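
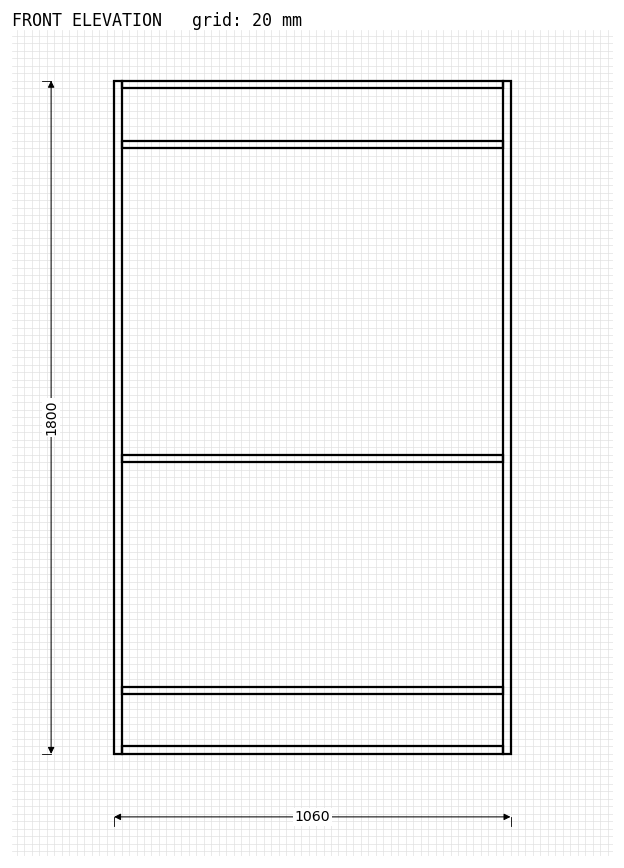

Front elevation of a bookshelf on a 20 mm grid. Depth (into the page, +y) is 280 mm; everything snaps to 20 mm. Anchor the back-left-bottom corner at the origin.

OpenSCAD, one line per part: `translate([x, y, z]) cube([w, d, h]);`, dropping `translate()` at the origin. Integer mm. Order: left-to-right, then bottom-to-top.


cube([20, 280, 1800]);
translate([20, 0, 0]) cube([1020, 280, 20]);
translate([20, 0, 160]) cube([1020, 280, 20]);
translate([20, 0, 780]) cube([1020, 280, 20]);
translate([20, 0, 1620]) cube([1020, 280, 20]);
translate([20, 0, 1780]) cube([1020, 280, 20]);
translate([1040, 0, 0]) cube([20, 280, 1800]);


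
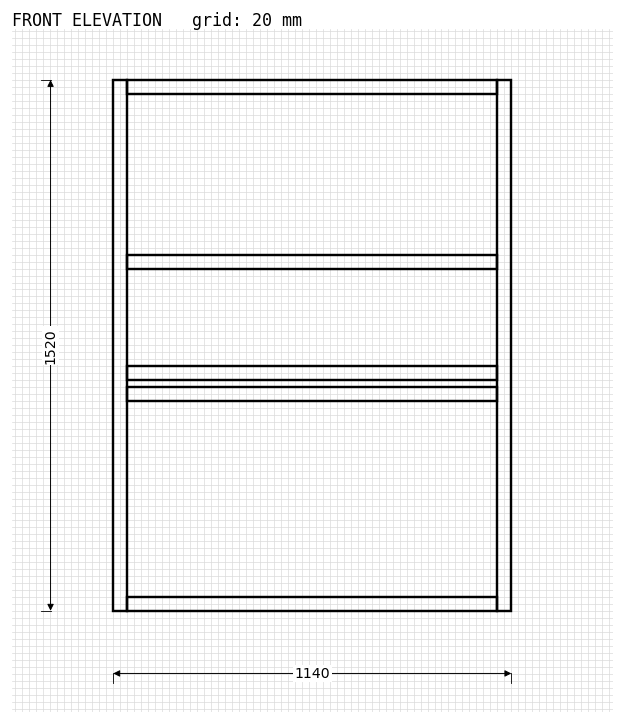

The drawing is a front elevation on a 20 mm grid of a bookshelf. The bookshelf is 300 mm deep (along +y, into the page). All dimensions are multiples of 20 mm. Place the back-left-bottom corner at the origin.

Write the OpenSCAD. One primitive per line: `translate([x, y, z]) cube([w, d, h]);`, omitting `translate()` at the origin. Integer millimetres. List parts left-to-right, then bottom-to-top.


cube([40, 300, 1520]);
translate([40, 0, 0]) cube([1060, 300, 40]);
translate([40, 0, 600]) cube([1060, 300, 40]);
translate([40, 0, 660]) cube([1060, 300, 40]);
translate([40, 0, 980]) cube([1060, 300, 40]);
translate([40, 0, 1480]) cube([1060, 300, 40]);
translate([1100, 0, 0]) cube([40, 300, 1520]);


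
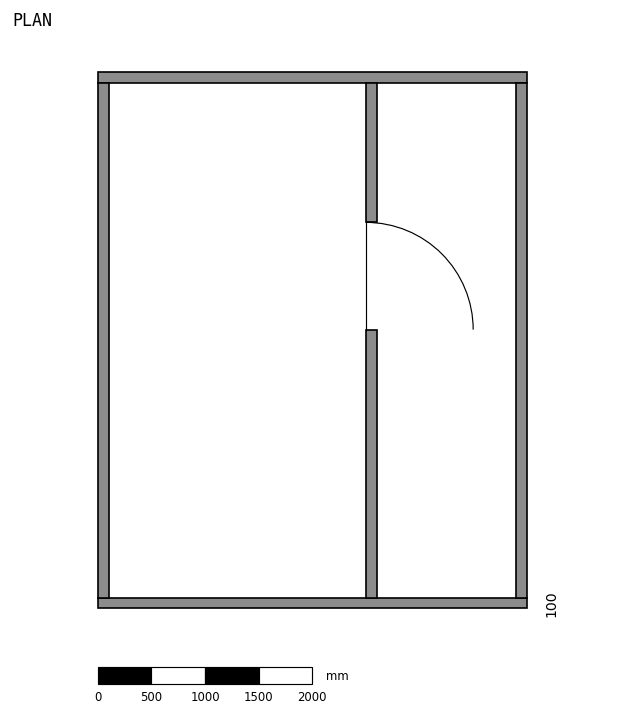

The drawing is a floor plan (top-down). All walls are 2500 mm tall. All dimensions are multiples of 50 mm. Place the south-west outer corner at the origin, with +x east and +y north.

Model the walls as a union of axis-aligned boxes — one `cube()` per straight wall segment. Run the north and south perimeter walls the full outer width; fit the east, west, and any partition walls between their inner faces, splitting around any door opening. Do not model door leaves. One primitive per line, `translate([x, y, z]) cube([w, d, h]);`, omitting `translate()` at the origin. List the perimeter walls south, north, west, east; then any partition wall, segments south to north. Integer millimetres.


cube([4000, 100, 2500]);
translate([0, 4900, 0]) cube([4000, 100, 2500]);
translate([0, 100, 0]) cube([100, 4800, 2500]);
translate([3900, 100, 0]) cube([100, 4800, 2500]);
translate([2500, 100, 0]) cube([100, 2500, 2500]);
translate([2500, 3600, 0]) cube([100, 1300, 2500]);


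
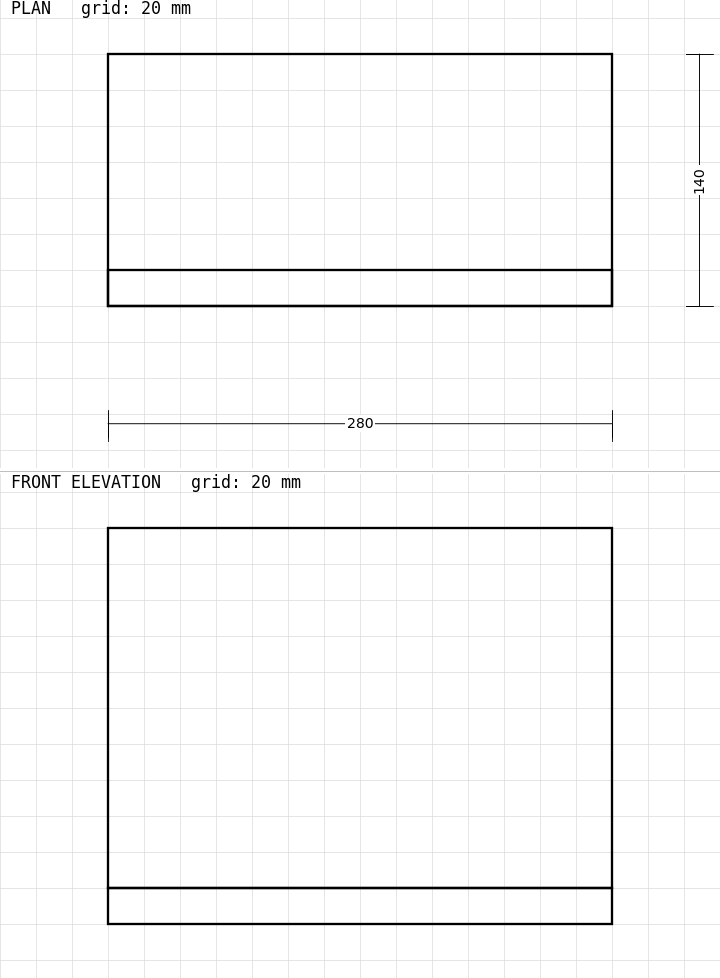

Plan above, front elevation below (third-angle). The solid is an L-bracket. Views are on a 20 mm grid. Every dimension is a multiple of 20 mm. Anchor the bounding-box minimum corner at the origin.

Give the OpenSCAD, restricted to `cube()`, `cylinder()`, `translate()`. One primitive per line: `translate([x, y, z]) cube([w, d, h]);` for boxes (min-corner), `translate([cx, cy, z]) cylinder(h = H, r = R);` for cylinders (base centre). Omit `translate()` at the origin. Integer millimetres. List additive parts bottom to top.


cube([280, 140, 20]);
translate([0, 0, 20]) cube([280, 20, 200]);


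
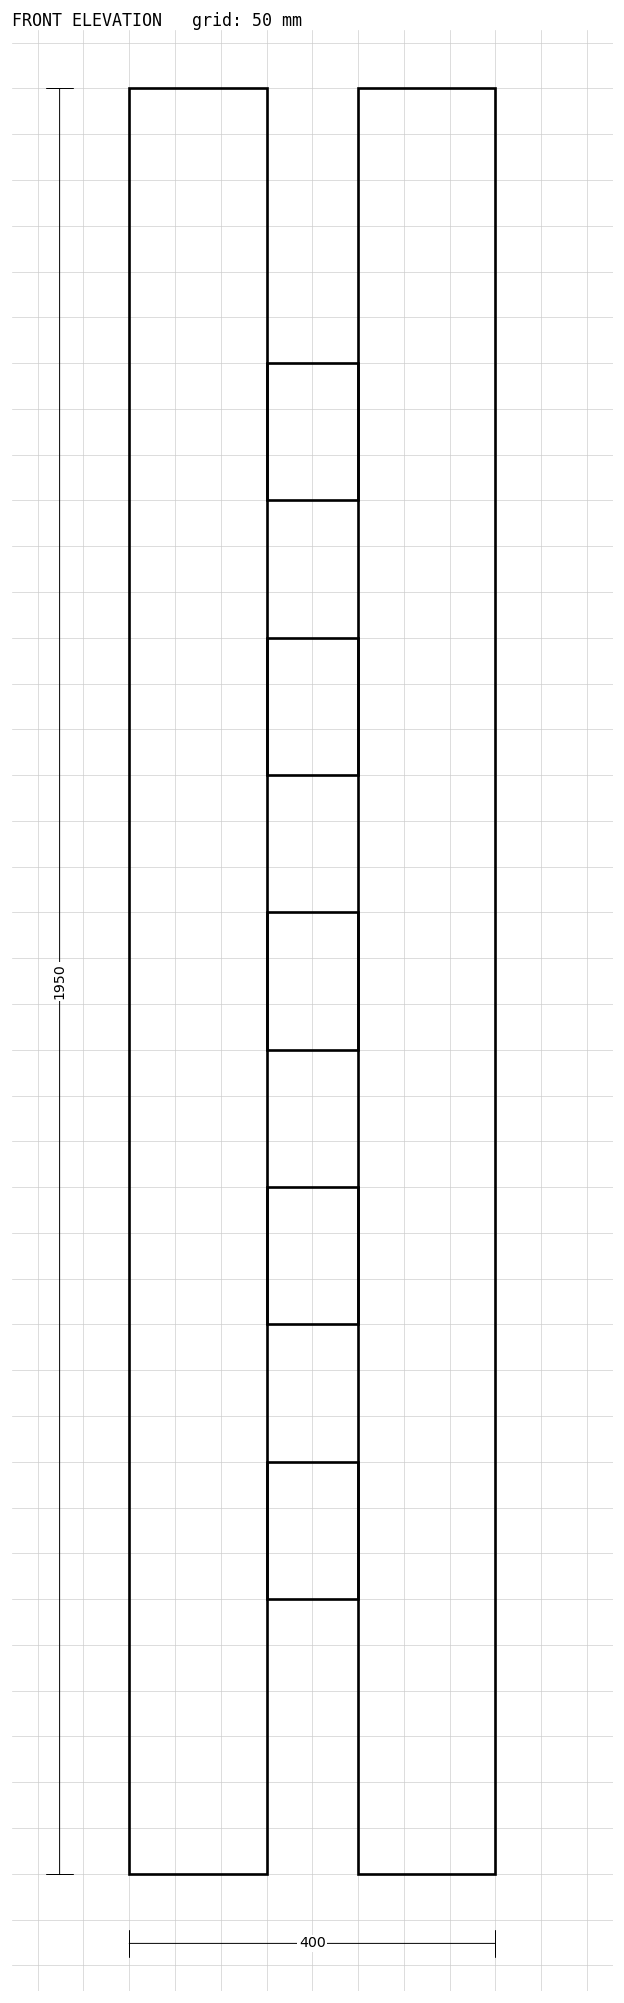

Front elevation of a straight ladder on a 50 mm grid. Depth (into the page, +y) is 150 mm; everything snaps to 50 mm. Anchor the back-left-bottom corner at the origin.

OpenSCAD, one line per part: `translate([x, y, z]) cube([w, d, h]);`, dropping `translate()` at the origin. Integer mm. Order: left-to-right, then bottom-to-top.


cube([150, 150, 1950]);
translate([150, 0, 300]) cube([100, 150, 150]);
translate([150, 0, 600]) cube([100, 150, 150]);
translate([150, 0, 900]) cube([100, 150, 150]);
translate([150, 0, 1200]) cube([100, 150, 150]);
translate([150, 0, 1500]) cube([100, 150, 150]);
translate([250, 0, 0]) cube([150, 150, 1950]);


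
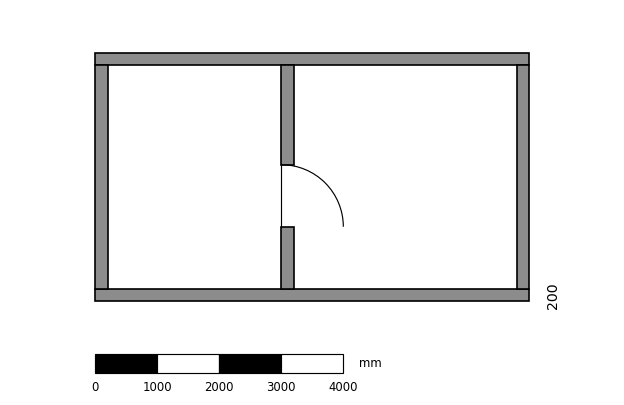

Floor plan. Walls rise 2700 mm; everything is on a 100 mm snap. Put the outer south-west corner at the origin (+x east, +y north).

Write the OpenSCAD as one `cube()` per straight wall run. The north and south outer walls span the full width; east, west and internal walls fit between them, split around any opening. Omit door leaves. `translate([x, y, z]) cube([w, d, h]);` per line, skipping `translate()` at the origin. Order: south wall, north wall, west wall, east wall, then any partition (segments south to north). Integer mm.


cube([7000, 200, 2700]);
translate([0, 3800, 0]) cube([7000, 200, 2700]);
translate([0, 200, 0]) cube([200, 3600, 2700]);
translate([6800, 200, 0]) cube([200, 3600, 2700]);
translate([3000, 200, 0]) cube([200, 1000, 2700]);
translate([3000, 2200, 0]) cube([200, 1600, 2700]);


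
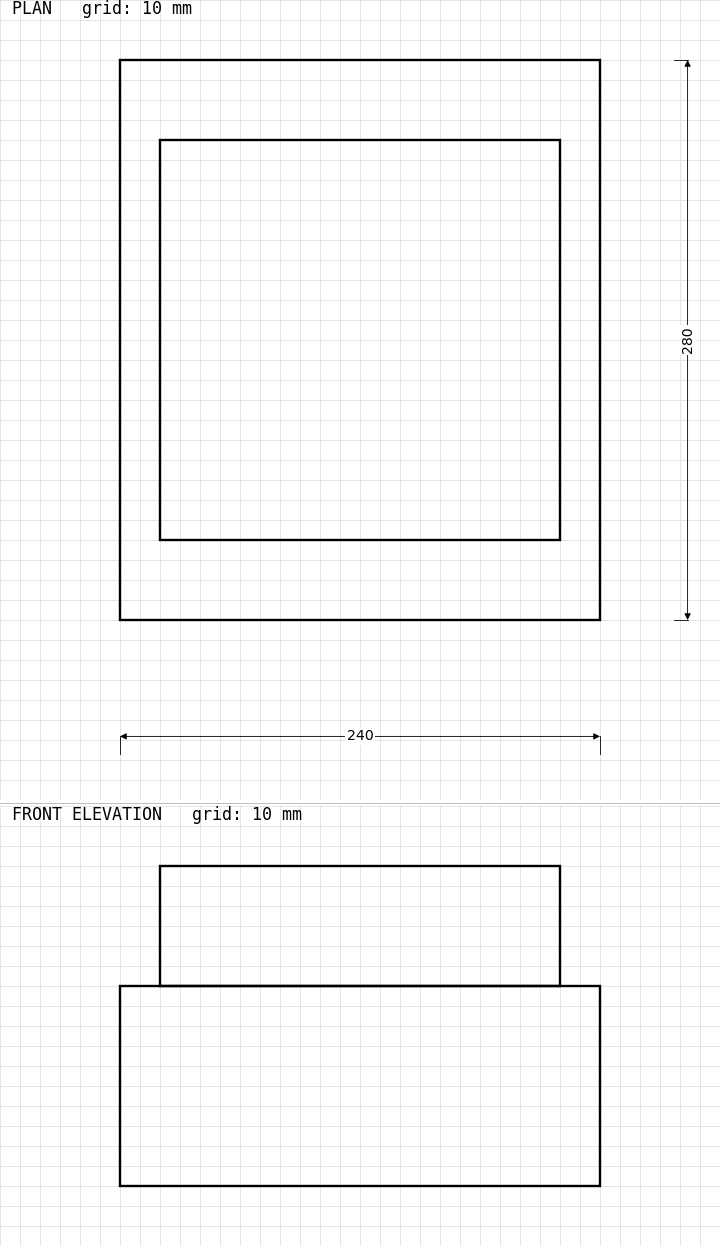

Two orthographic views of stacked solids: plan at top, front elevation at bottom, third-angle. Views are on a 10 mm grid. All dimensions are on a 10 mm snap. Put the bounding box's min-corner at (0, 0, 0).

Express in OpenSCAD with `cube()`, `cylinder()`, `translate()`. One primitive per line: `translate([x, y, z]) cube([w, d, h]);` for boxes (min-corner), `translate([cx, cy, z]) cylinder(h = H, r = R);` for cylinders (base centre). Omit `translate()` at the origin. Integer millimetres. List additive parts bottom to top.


cube([240, 280, 100]);
translate([20, 40, 100]) cube([200, 200, 60]);


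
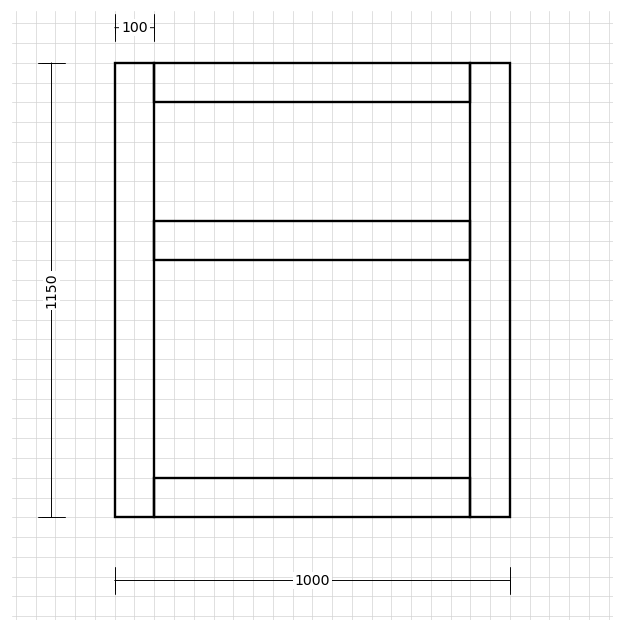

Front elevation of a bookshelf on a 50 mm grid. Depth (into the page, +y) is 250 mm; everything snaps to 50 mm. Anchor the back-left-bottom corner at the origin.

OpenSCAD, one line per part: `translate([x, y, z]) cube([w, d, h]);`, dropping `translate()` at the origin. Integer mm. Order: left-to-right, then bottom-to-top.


cube([100, 250, 1150]);
translate([100, 0, 0]) cube([800, 250, 100]);
translate([100, 0, 650]) cube([800, 250, 100]);
translate([100, 0, 1050]) cube([800, 250, 100]);
translate([900, 0, 0]) cube([100, 250, 1150]);


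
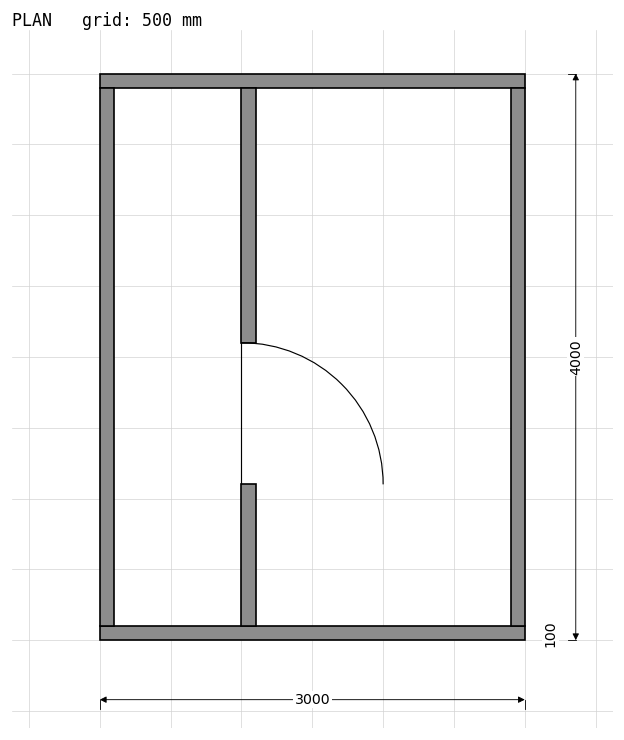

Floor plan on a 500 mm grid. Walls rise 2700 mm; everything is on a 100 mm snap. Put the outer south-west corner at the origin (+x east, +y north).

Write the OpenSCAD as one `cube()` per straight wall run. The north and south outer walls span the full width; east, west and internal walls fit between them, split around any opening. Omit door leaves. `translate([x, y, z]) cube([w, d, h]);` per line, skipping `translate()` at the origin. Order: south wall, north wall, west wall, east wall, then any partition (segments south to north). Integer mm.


cube([3000, 100, 2700]);
translate([0, 3900, 0]) cube([3000, 100, 2700]);
translate([0, 100, 0]) cube([100, 3800, 2700]);
translate([2900, 100, 0]) cube([100, 3800, 2700]);
translate([1000, 100, 0]) cube([100, 1000, 2700]);
translate([1000, 2100, 0]) cube([100, 1800, 2700]);


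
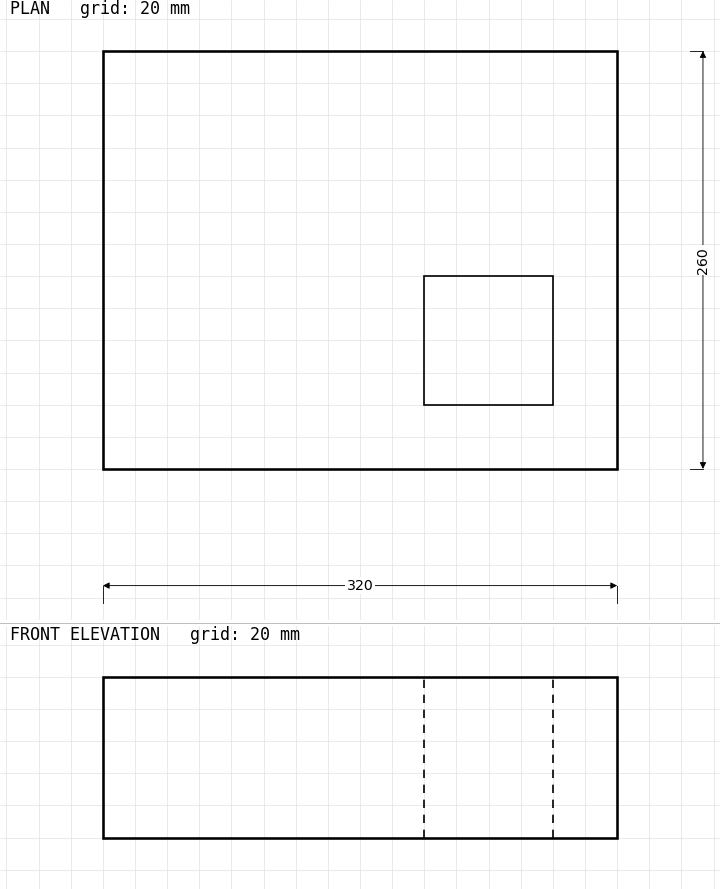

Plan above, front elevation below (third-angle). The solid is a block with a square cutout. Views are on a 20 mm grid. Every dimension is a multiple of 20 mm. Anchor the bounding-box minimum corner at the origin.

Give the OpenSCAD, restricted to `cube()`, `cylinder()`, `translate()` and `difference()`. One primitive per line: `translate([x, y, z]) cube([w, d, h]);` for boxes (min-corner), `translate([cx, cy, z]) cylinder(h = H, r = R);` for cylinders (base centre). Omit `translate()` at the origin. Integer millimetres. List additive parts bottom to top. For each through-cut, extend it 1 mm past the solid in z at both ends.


difference() {
  cube([320, 260, 100]);
  translate([200, 40, -1]) cube([80, 80, 102]);
}


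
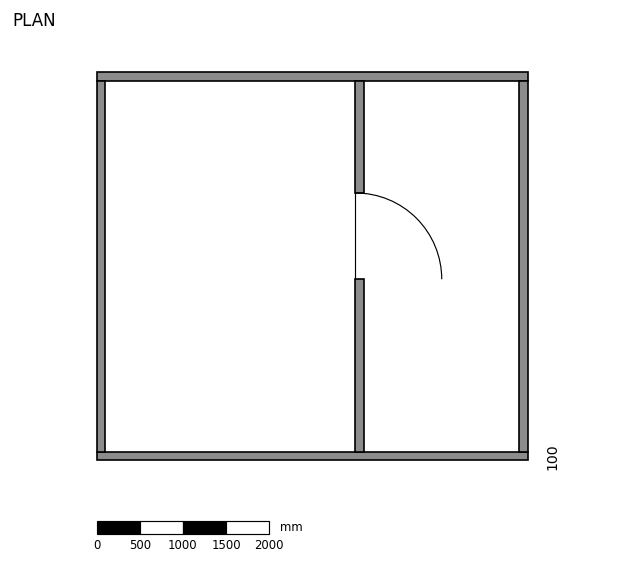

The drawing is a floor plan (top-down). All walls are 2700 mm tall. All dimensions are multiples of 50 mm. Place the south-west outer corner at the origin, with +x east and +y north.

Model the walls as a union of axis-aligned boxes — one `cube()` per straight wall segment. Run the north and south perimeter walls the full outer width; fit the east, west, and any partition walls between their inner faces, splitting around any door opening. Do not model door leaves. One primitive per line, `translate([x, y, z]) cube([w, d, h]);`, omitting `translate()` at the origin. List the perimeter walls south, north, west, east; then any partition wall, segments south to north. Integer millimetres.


cube([5000, 100, 2700]);
translate([0, 4400, 0]) cube([5000, 100, 2700]);
translate([0, 100, 0]) cube([100, 4300, 2700]);
translate([4900, 100, 0]) cube([100, 4300, 2700]);
translate([3000, 100, 0]) cube([100, 2000, 2700]);
translate([3000, 3100, 0]) cube([100, 1300, 2700]);


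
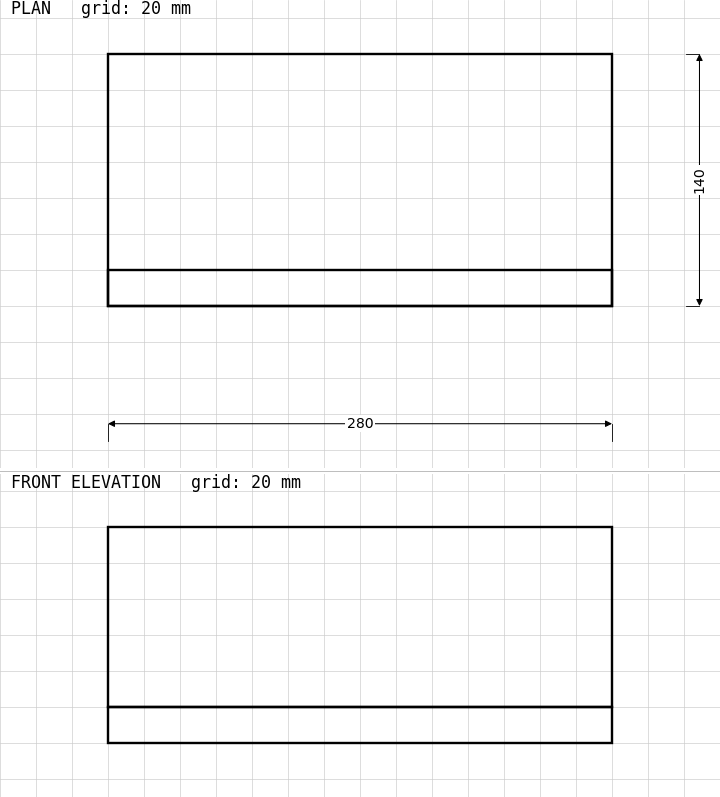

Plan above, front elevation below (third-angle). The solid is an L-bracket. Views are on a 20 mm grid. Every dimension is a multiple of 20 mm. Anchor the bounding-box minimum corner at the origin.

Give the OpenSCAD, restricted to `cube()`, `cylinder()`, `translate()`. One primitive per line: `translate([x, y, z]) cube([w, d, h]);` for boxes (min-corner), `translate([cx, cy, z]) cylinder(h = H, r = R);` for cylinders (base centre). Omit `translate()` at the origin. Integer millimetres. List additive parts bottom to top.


cube([280, 140, 20]);
translate([0, 0, 20]) cube([280, 20, 100]);


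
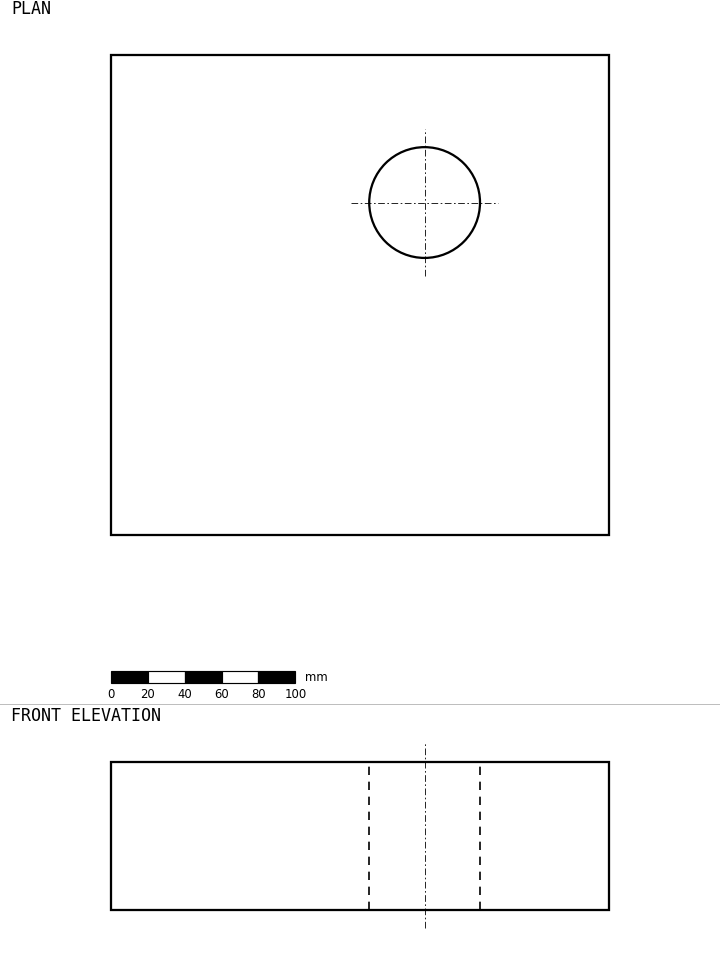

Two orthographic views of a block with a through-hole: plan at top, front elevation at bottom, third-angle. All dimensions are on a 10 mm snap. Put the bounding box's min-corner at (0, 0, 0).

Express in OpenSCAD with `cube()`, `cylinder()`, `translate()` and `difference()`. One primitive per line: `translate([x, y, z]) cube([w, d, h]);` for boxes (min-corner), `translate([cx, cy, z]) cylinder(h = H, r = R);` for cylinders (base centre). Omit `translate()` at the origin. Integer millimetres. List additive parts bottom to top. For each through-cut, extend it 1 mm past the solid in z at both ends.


difference() {
  cube([270, 260, 80]);
  translate([170, 180, -1]) cylinder(h = 82, r = 30);
}


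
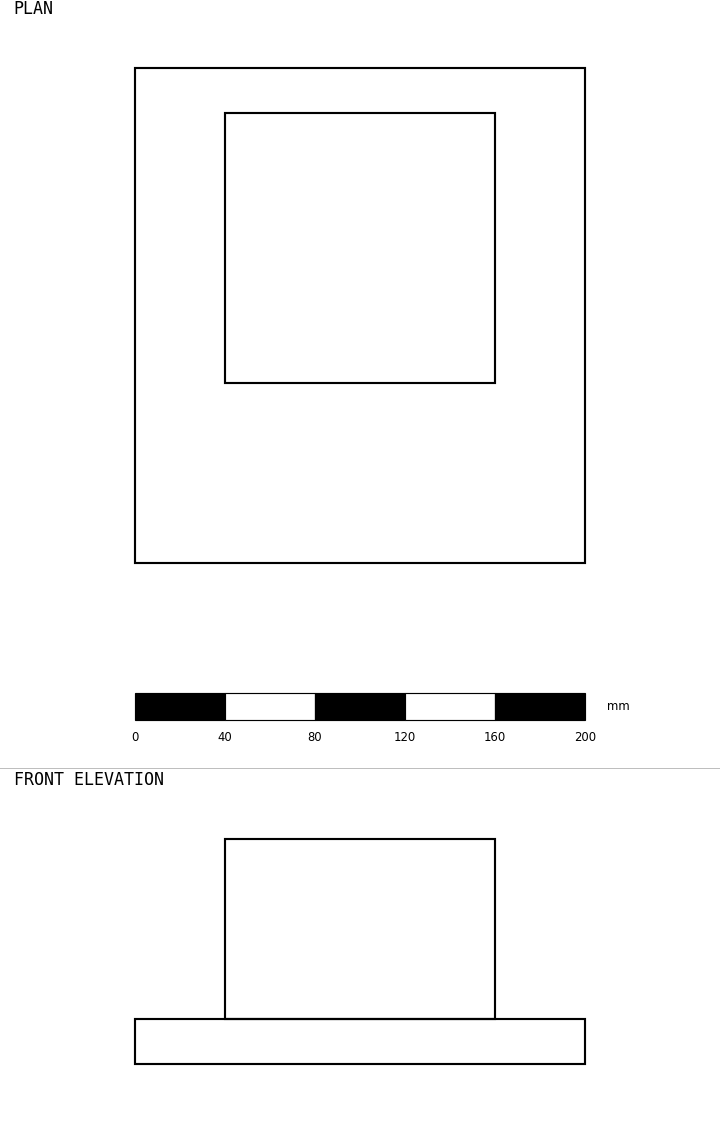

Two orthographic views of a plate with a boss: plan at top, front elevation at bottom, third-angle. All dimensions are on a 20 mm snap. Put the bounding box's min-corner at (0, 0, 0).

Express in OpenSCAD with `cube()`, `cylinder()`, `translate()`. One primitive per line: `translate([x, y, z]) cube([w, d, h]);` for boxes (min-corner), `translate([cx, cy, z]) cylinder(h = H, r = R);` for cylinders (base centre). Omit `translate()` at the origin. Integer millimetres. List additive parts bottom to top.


cube([200, 220, 20]);
translate([40, 80, 20]) cube([120, 120, 80]);


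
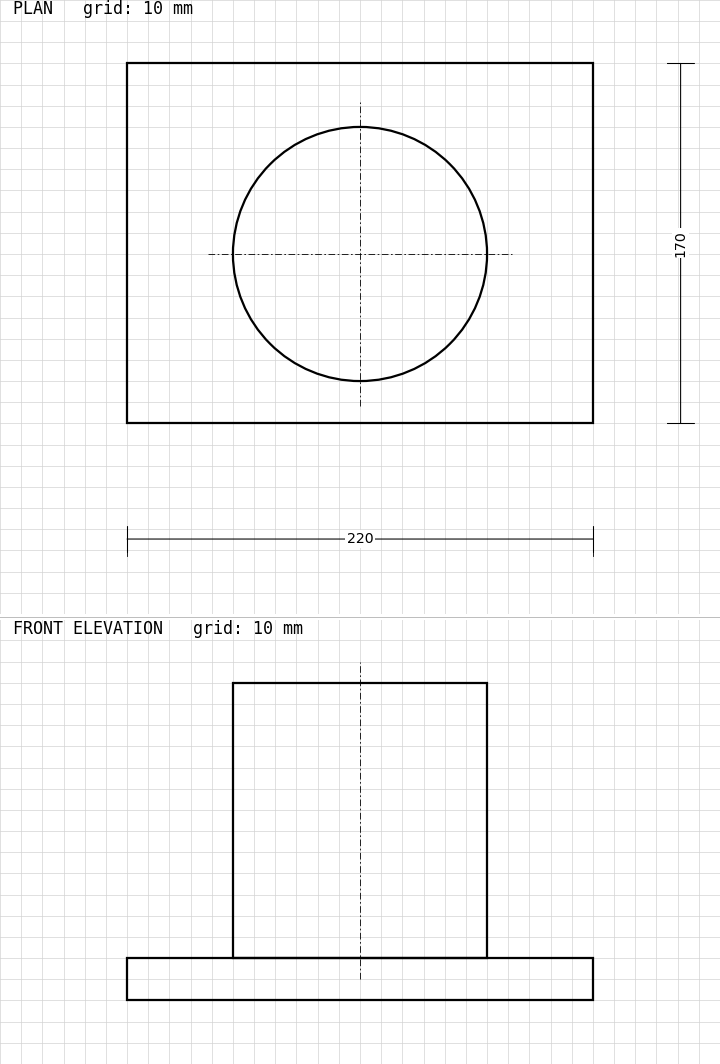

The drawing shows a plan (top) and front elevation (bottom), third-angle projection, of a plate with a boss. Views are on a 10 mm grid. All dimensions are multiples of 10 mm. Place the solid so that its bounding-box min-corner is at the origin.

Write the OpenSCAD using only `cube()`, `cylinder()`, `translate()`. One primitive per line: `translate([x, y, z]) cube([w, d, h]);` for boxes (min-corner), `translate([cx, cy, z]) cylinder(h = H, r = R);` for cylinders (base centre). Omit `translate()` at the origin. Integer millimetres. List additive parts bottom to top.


cube([220, 170, 20]);
translate([110, 80, 20]) cylinder(h = 130, r = 60);


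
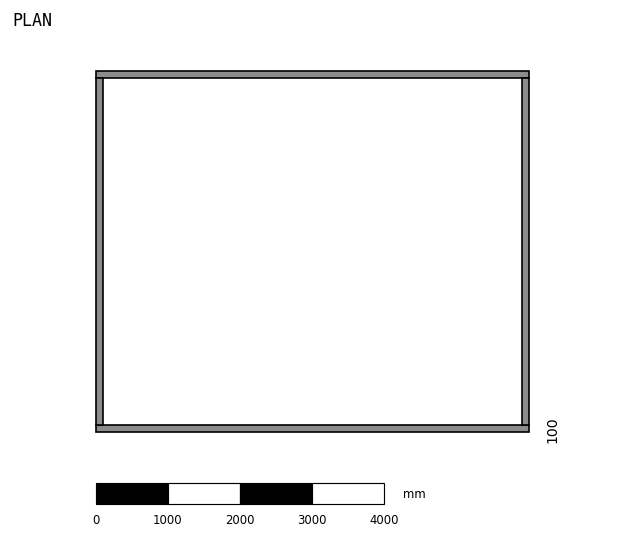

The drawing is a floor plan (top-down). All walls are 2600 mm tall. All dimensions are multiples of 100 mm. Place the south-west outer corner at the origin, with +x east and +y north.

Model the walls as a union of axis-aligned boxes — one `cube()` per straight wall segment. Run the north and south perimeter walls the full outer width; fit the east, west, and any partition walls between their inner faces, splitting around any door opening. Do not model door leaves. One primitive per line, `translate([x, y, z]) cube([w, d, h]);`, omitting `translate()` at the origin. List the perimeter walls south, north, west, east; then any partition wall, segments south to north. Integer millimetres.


cube([6000, 100, 2600]);
translate([0, 4900, 0]) cube([6000, 100, 2600]);
translate([0, 100, 0]) cube([100, 4800, 2600]);
translate([5900, 100, 0]) cube([100, 4800, 2600]);


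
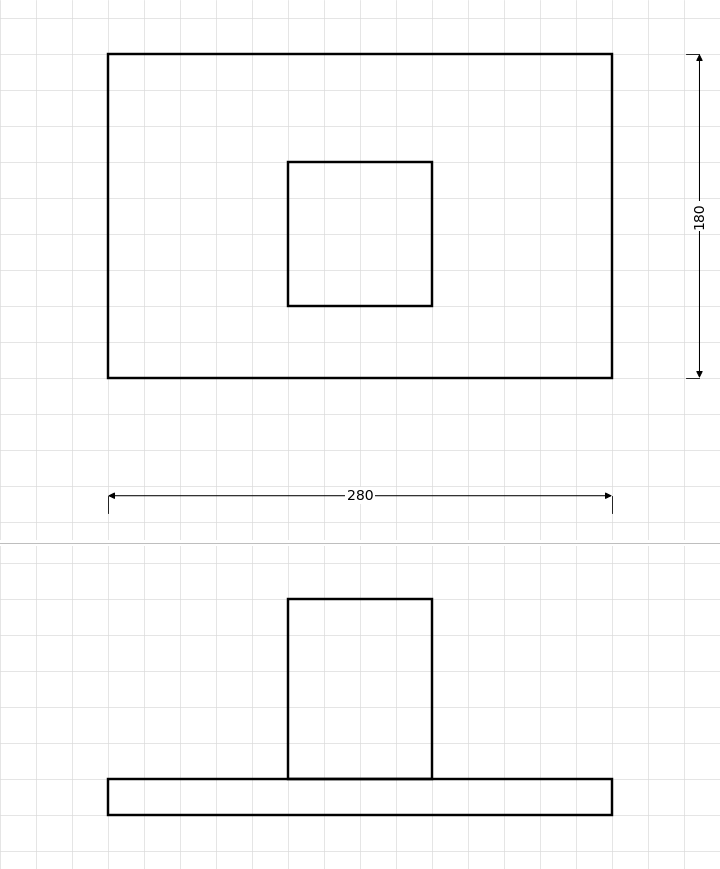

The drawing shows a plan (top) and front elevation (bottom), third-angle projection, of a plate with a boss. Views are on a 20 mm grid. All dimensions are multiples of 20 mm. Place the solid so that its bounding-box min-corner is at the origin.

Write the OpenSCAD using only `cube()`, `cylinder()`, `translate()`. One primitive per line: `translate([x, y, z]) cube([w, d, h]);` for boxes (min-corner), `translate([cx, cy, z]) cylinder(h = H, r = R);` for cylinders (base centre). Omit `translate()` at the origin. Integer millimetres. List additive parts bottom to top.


cube([280, 180, 20]);
translate([100, 40, 20]) cube([80, 80, 100]);


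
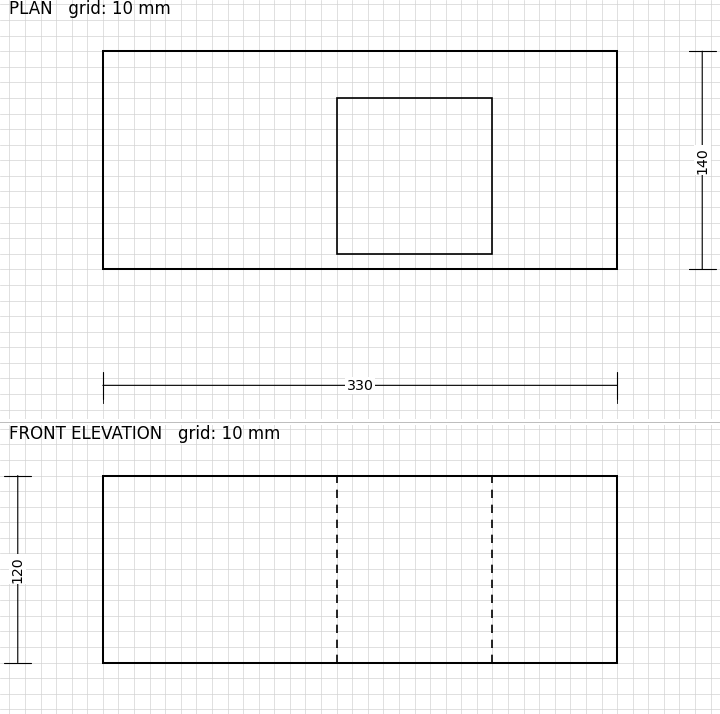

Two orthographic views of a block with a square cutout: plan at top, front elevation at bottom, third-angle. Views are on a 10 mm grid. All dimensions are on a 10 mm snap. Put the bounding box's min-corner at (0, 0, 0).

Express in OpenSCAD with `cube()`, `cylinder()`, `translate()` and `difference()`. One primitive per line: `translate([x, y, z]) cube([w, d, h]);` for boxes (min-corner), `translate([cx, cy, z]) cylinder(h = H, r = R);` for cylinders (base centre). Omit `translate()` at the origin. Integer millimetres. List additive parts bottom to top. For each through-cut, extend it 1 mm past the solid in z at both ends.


difference() {
  cube([330, 140, 120]);
  translate([150, 10, -1]) cube([100, 100, 122]);
}


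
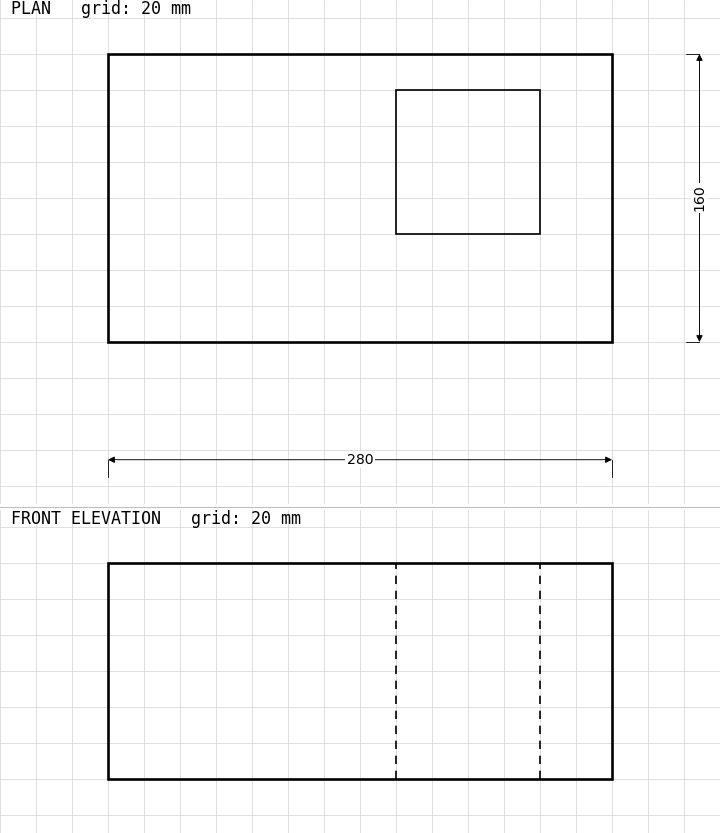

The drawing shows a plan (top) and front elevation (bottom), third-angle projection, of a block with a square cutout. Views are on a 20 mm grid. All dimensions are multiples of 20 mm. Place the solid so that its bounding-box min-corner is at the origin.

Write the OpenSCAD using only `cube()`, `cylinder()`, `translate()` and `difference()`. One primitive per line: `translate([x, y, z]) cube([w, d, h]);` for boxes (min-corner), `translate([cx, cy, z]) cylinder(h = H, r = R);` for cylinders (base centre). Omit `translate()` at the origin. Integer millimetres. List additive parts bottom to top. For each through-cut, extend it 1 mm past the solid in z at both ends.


difference() {
  cube([280, 160, 120]);
  translate([160, 60, -1]) cube([80, 80, 122]);
}


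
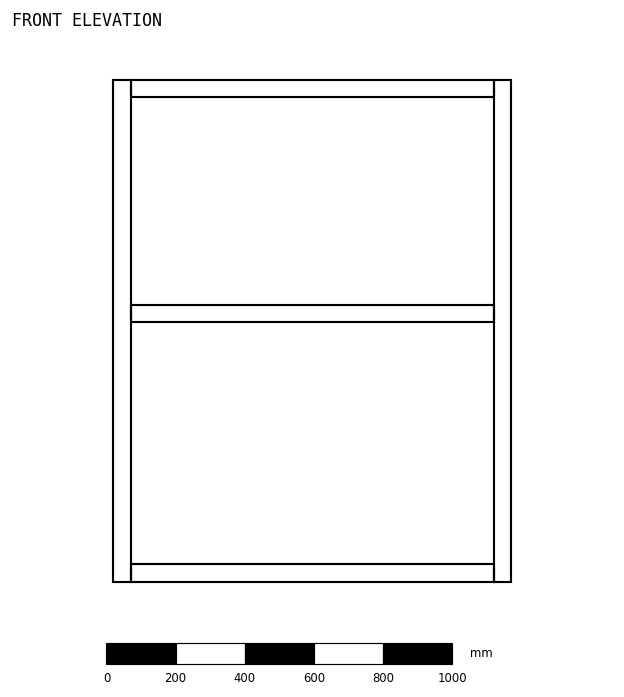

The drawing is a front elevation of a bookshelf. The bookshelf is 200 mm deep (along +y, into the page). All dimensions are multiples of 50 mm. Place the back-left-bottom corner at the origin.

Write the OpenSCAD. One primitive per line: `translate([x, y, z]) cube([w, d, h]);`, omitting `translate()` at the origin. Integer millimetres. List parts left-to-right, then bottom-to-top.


cube([50, 200, 1450]);
translate([50, 0, 0]) cube([1050, 200, 50]);
translate([50, 0, 750]) cube([1050, 200, 50]);
translate([50, 0, 1400]) cube([1050, 200, 50]);
translate([1100, 0, 0]) cube([50, 200, 1450]);


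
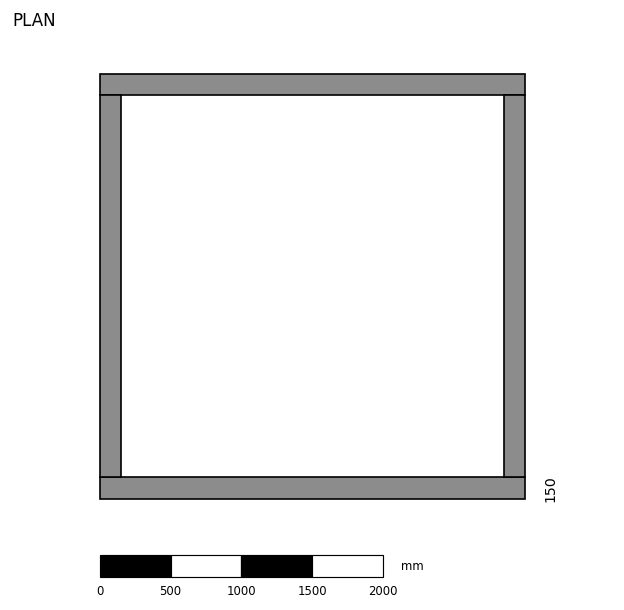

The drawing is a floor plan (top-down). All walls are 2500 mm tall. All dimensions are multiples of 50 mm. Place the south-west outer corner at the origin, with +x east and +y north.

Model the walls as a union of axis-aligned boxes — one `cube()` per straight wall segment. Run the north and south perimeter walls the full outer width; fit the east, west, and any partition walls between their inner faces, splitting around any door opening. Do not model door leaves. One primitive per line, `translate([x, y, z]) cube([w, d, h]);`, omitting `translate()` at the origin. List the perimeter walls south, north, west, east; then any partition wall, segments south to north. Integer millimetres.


cube([3000, 150, 2500]);
translate([0, 2850, 0]) cube([3000, 150, 2500]);
translate([0, 150, 0]) cube([150, 2700, 2500]);
translate([2850, 150, 0]) cube([150, 2700, 2500]);


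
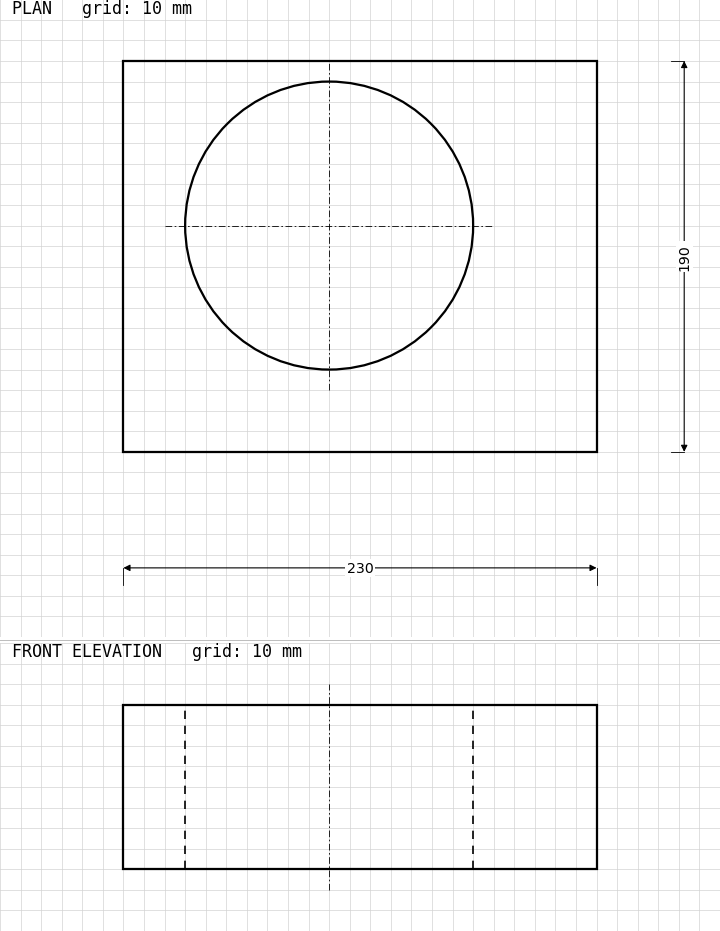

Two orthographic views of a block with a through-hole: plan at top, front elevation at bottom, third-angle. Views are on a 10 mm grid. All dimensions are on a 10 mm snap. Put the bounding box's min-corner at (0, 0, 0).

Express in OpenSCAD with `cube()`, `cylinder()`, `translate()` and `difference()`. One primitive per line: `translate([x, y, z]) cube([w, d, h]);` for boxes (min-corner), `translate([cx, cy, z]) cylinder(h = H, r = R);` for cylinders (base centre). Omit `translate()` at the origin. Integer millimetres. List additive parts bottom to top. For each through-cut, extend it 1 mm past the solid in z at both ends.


difference() {
  cube([230, 190, 80]);
  translate([100, 110, -1]) cylinder(h = 82, r = 70);
}


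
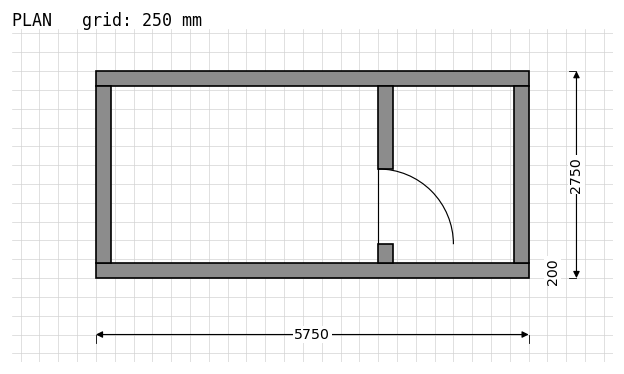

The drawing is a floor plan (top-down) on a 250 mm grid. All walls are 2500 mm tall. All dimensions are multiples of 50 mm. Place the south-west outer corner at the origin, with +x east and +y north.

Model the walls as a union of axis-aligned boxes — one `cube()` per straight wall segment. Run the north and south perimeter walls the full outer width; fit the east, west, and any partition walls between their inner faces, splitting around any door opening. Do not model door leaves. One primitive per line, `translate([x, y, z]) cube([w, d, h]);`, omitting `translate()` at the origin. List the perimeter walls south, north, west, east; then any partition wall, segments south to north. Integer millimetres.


cube([5750, 200, 2500]);
translate([0, 2550, 0]) cube([5750, 200, 2500]);
translate([0, 200, 0]) cube([200, 2350, 2500]);
translate([5550, 200, 0]) cube([200, 2350, 2500]);
translate([3750, 200, 0]) cube([200, 250, 2500]);
translate([3750, 1450, 0]) cube([200, 1100, 2500]);


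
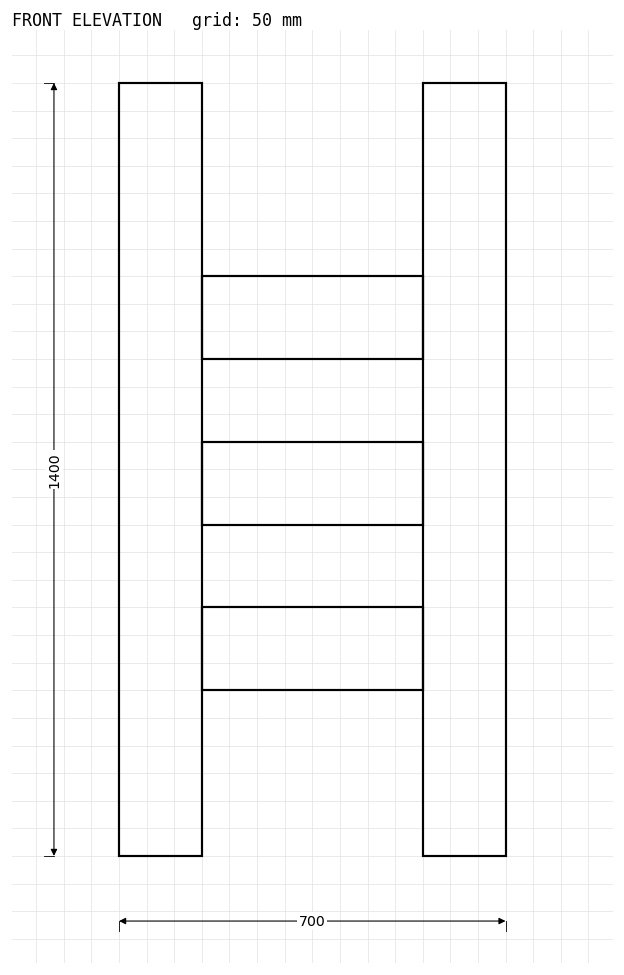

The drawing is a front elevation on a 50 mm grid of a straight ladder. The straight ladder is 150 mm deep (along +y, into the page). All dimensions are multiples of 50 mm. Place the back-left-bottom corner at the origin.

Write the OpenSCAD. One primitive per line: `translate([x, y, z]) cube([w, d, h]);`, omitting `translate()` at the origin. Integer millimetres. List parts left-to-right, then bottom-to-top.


cube([150, 150, 1400]);
translate([150, 0, 300]) cube([400, 150, 150]);
translate([150, 0, 600]) cube([400, 150, 150]);
translate([150, 0, 900]) cube([400, 150, 150]);
translate([550, 0, 0]) cube([150, 150, 1400]);


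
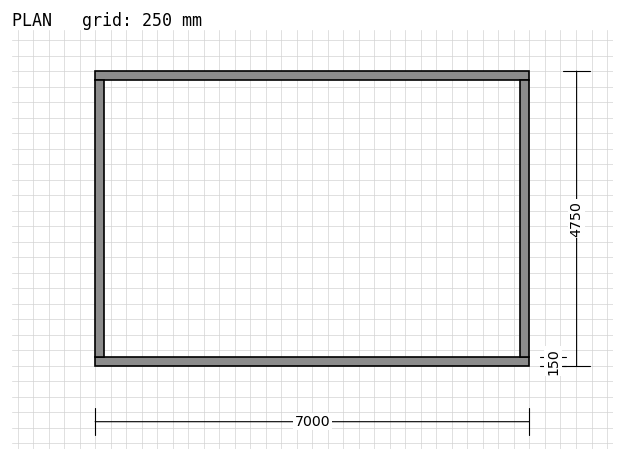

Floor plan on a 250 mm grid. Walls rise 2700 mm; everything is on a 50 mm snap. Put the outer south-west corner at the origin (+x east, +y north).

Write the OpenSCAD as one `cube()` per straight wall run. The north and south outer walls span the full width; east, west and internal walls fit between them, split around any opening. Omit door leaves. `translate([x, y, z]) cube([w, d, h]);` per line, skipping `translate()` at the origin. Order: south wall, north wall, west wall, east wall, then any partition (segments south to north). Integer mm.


cube([7000, 150, 2700]);
translate([0, 4600, 0]) cube([7000, 150, 2700]);
translate([0, 150, 0]) cube([150, 4450, 2700]);
translate([6850, 150, 0]) cube([150, 4450, 2700]);


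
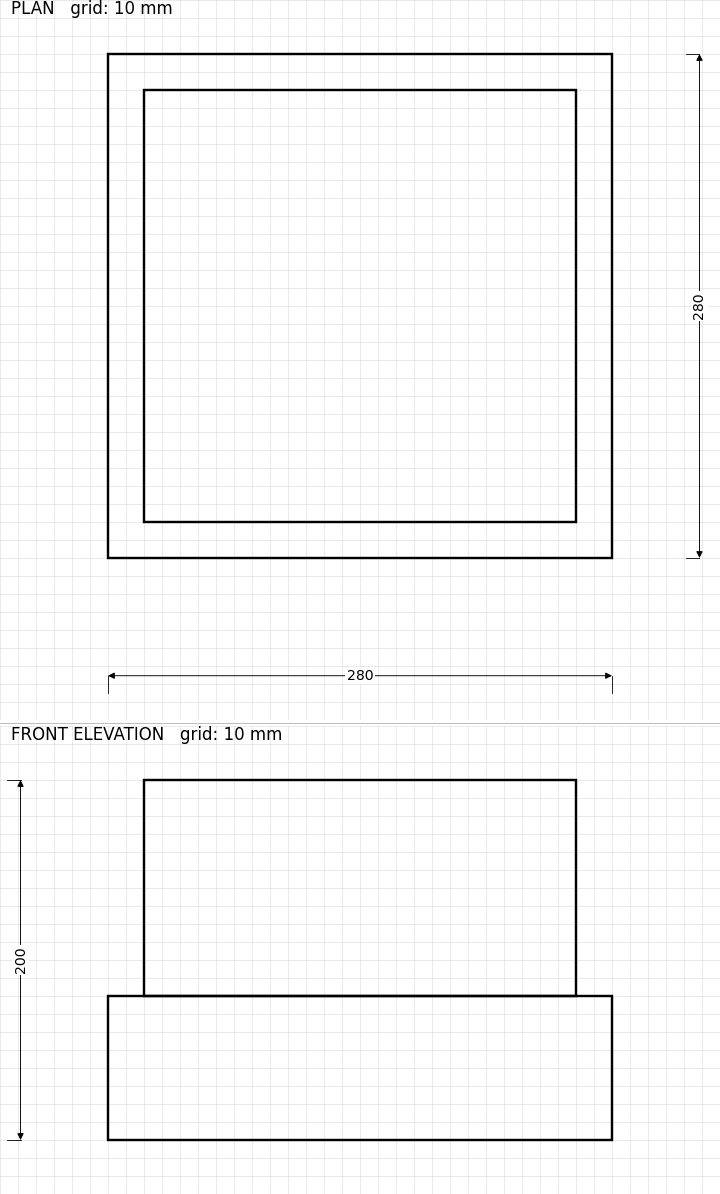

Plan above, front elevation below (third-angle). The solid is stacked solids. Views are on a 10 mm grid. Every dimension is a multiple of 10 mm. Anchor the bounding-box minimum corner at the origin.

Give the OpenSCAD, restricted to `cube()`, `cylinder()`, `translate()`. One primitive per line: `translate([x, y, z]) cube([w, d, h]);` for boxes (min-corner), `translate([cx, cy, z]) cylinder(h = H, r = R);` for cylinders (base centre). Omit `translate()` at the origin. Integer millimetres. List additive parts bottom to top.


cube([280, 280, 80]);
translate([20, 20, 80]) cube([240, 240, 120]);


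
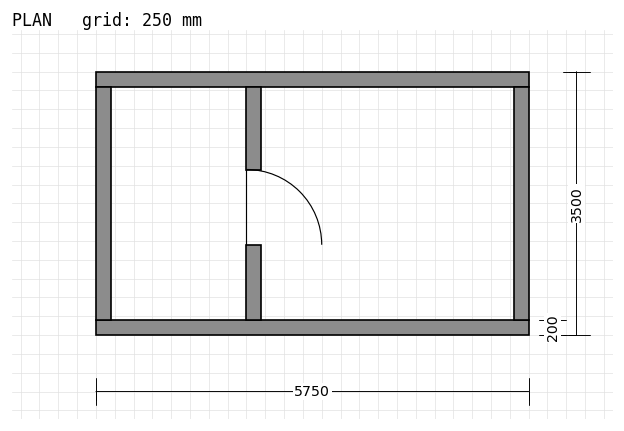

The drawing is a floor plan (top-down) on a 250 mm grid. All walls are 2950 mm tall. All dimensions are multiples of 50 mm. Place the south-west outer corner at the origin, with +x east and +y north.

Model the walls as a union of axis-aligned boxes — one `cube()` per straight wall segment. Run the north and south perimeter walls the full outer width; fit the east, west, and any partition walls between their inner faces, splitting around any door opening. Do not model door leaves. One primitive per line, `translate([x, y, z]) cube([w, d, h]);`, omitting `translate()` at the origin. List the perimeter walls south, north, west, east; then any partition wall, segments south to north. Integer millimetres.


cube([5750, 200, 2950]);
translate([0, 3300, 0]) cube([5750, 200, 2950]);
translate([0, 200, 0]) cube([200, 3100, 2950]);
translate([5550, 200, 0]) cube([200, 3100, 2950]);
translate([2000, 200, 0]) cube([200, 1000, 2950]);
translate([2000, 2200, 0]) cube([200, 1100, 2950]);


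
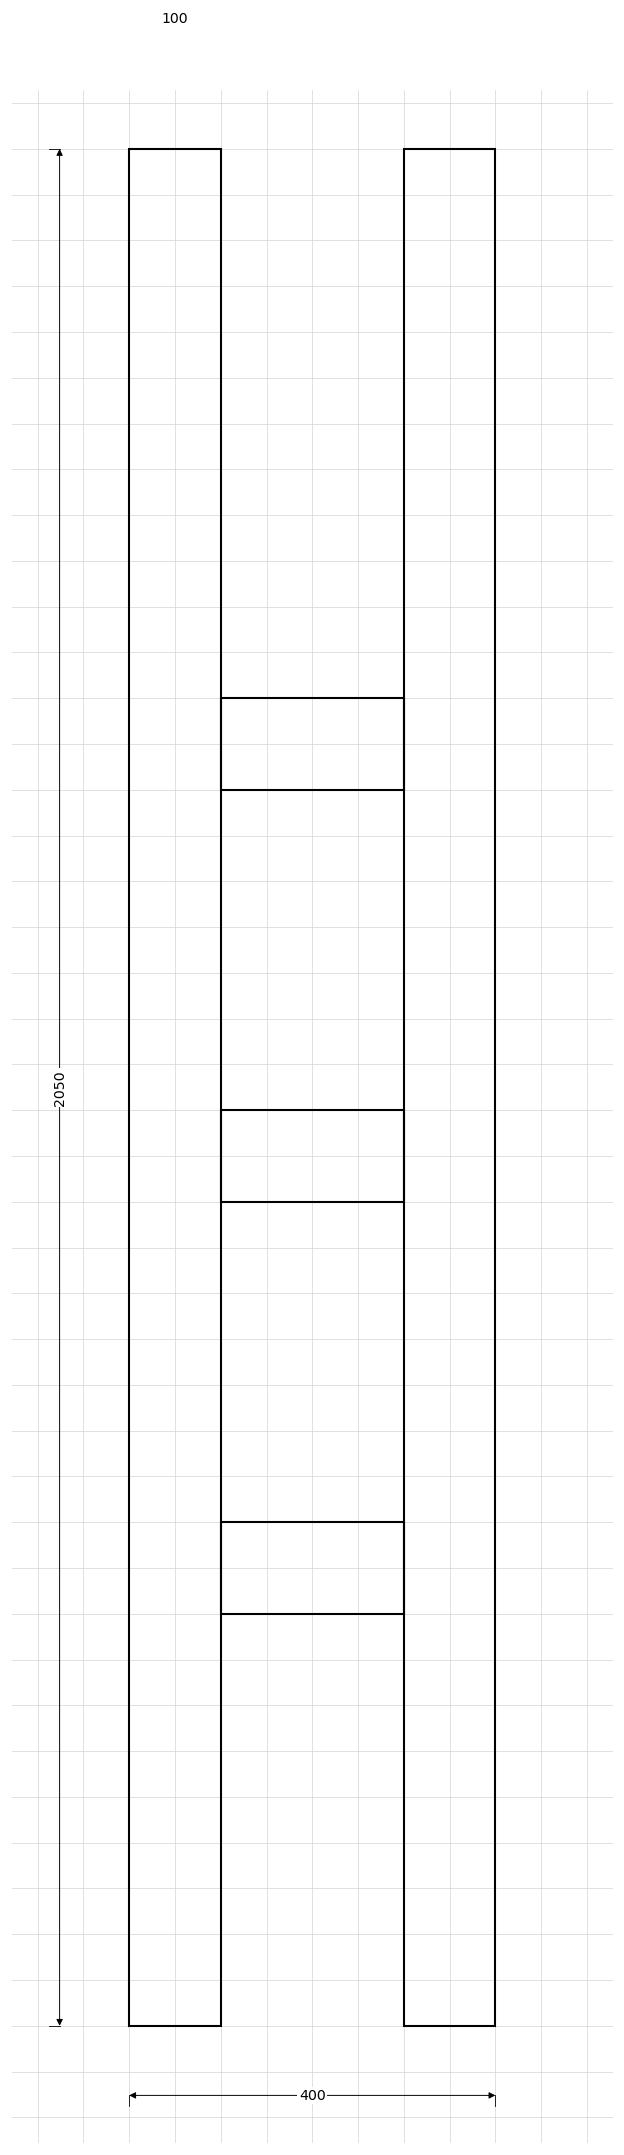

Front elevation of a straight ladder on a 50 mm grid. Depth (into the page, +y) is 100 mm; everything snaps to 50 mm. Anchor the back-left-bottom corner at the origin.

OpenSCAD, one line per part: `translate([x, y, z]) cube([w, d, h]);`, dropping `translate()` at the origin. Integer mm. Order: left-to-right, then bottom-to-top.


cube([100, 100, 2050]);
translate([100, 0, 450]) cube([200, 100, 100]);
translate([100, 0, 900]) cube([200, 100, 100]);
translate([100, 0, 1350]) cube([200, 100, 100]);
translate([300, 0, 0]) cube([100, 100, 2050]);


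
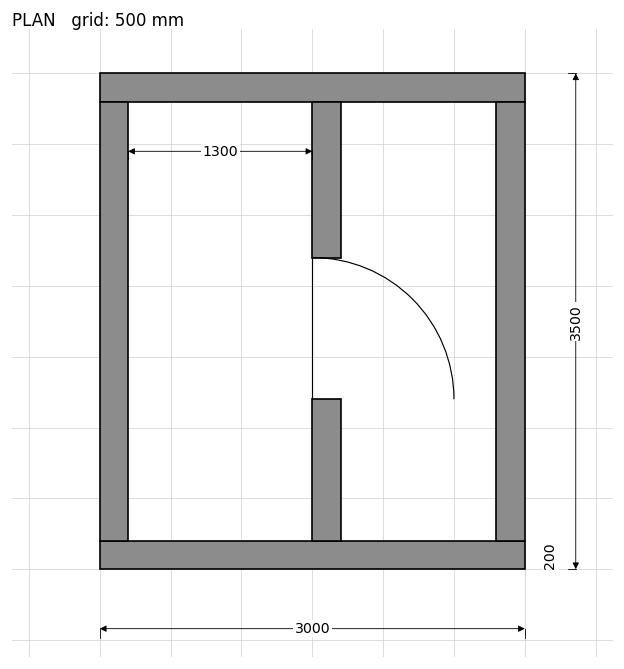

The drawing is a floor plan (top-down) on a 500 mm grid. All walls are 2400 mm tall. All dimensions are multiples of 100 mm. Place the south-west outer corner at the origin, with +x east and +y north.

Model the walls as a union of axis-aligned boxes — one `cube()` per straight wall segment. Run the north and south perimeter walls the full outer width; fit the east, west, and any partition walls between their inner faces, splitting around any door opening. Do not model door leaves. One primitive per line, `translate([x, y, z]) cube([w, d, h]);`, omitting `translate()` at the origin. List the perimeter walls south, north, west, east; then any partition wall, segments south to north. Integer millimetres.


cube([3000, 200, 2400]);
translate([0, 3300, 0]) cube([3000, 200, 2400]);
translate([0, 200, 0]) cube([200, 3100, 2400]);
translate([2800, 200, 0]) cube([200, 3100, 2400]);
translate([1500, 200, 0]) cube([200, 1000, 2400]);
translate([1500, 2200, 0]) cube([200, 1100, 2400]);


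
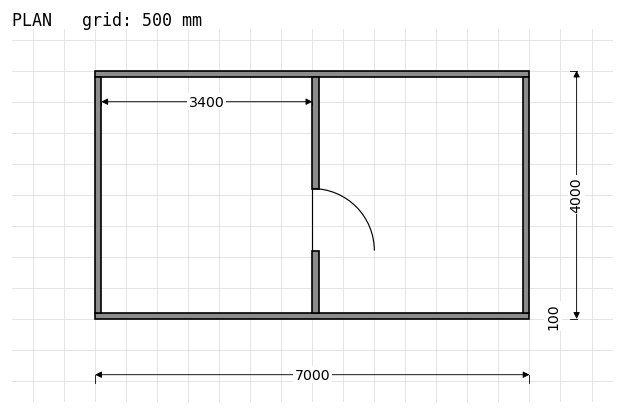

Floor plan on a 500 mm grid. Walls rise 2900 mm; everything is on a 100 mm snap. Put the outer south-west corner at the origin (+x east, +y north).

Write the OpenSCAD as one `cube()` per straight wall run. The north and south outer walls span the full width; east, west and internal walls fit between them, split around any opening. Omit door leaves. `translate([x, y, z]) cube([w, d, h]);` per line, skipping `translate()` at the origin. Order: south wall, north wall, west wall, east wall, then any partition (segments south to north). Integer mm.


cube([7000, 100, 2900]);
translate([0, 3900, 0]) cube([7000, 100, 2900]);
translate([0, 100, 0]) cube([100, 3800, 2900]);
translate([6900, 100, 0]) cube([100, 3800, 2900]);
translate([3500, 100, 0]) cube([100, 1000, 2900]);
translate([3500, 2100, 0]) cube([100, 1800, 2900]);


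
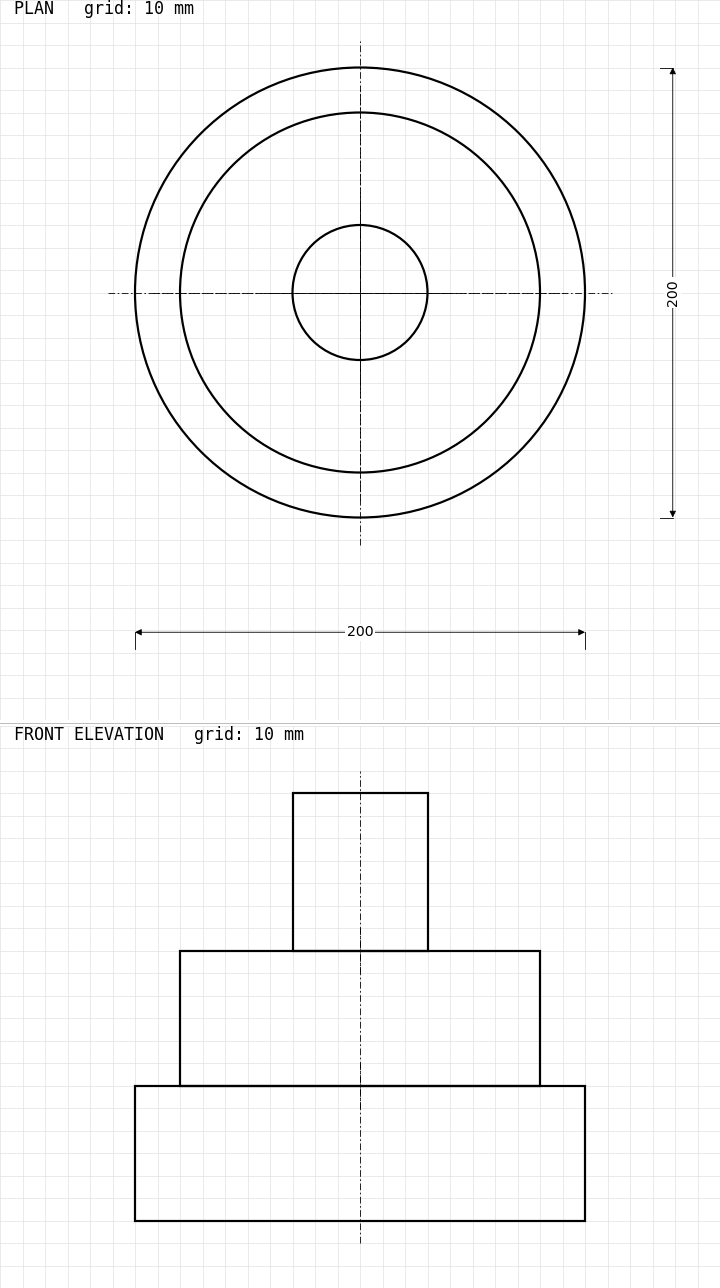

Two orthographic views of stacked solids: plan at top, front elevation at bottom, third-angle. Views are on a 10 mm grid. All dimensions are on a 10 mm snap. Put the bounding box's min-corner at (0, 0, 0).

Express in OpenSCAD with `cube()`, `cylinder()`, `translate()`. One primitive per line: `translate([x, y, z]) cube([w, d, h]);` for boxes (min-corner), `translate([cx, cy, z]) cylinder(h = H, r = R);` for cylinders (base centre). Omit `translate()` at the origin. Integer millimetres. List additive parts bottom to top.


translate([100, 100, 0]) cylinder(h = 60, r = 100);
translate([100, 100, 60]) cylinder(h = 60, r = 80);
translate([100, 100, 120]) cylinder(h = 70, r = 30);


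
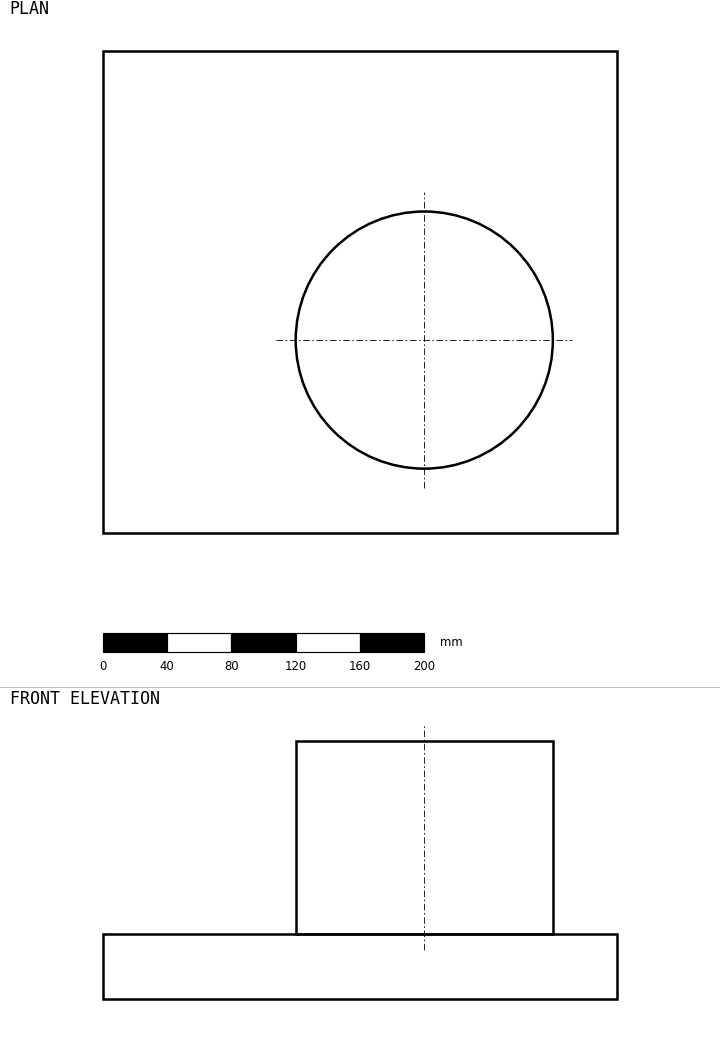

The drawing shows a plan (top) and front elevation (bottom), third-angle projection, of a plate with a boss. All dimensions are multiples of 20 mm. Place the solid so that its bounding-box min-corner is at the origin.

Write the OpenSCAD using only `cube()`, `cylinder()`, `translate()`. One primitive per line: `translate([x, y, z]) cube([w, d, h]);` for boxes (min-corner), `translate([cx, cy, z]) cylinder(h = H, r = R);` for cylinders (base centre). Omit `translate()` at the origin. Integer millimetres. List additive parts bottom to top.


cube([320, 300, 40]);
translate([200, 120, 40]) cylinder(h = 120, r = 80);


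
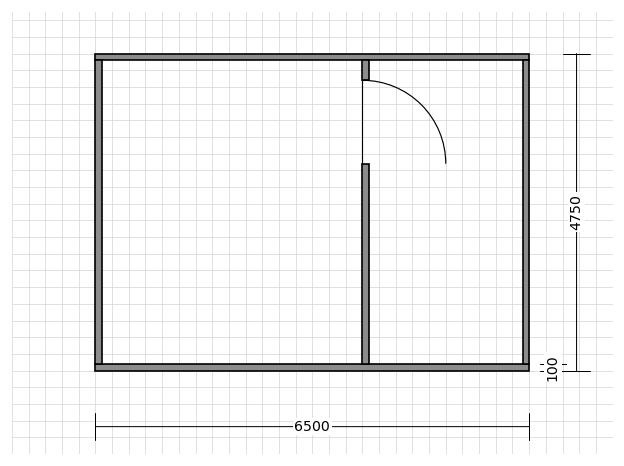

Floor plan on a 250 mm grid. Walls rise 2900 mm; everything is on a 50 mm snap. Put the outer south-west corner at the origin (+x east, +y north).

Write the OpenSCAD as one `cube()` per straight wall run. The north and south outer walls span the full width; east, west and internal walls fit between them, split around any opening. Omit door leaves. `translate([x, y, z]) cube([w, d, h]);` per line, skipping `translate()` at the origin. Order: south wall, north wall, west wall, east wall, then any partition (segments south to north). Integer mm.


cube([6500, 100, 2900]);
translate([0, 4650, 0]) cube([6500, 100, 2900]);
translate([0, 100, 0]) cube([100, 4550, 2900]);
translate([6400, 100, 0]) cube([100, 4550, 2900]);
translate([4000, 100, 0]) cube([100, 3000, 2900]);
translate([4000, 4350, 0]) cube([100, 300, 2900]);


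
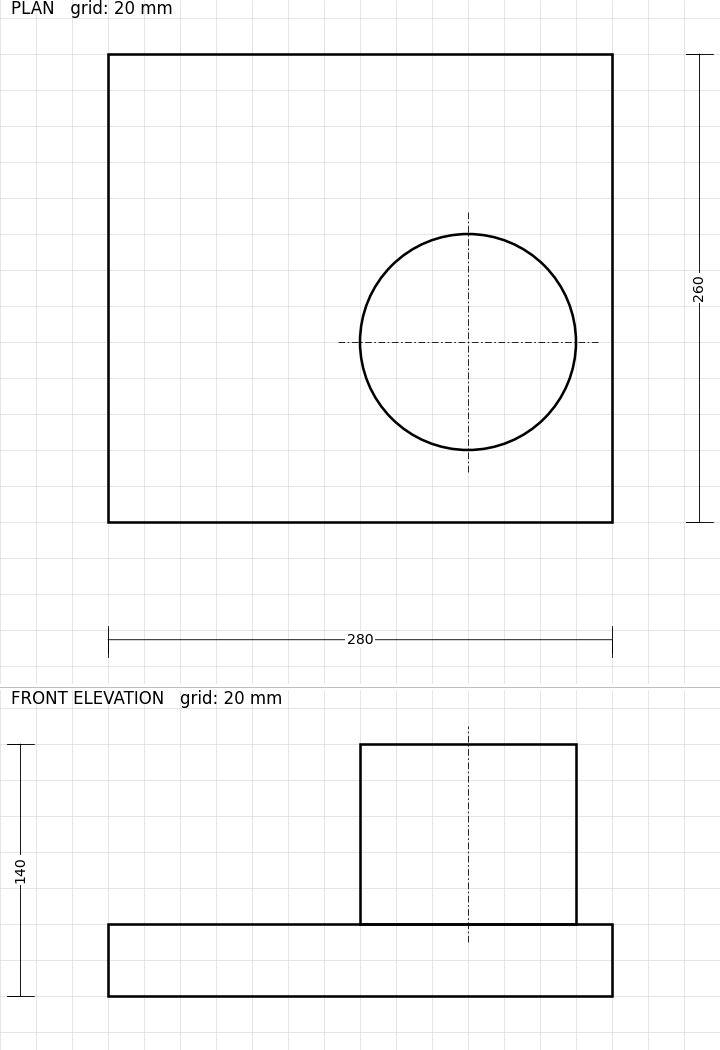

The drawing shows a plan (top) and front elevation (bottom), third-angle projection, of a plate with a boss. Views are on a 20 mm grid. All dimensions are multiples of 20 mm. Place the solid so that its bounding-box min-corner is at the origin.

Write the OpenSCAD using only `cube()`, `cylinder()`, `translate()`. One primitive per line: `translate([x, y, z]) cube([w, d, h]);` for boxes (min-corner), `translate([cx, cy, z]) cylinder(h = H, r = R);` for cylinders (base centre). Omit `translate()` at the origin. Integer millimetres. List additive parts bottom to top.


cube([280, 260, 40]);
translate([200, 100, 40]) cylinder(h = 100, r = 60);


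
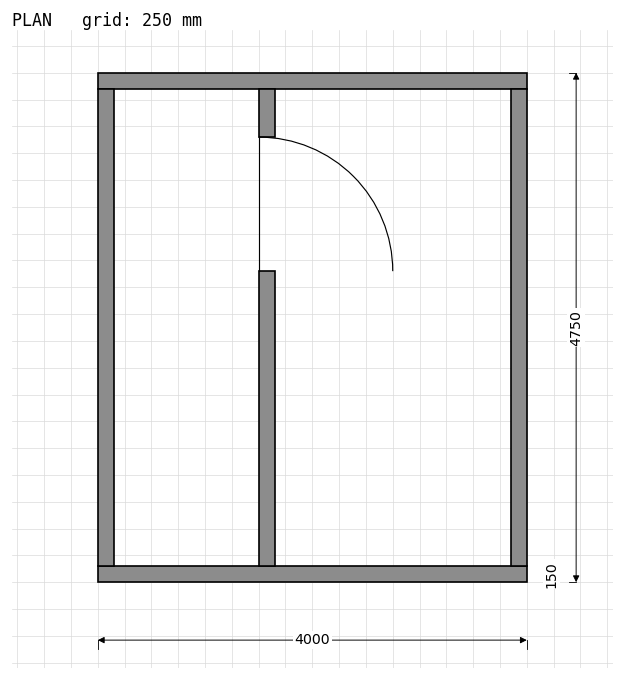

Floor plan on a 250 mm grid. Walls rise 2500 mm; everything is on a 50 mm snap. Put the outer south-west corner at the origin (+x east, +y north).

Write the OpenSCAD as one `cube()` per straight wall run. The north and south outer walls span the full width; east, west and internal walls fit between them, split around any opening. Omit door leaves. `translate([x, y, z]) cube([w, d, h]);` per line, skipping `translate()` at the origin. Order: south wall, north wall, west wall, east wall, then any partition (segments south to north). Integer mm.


cube([4000, 150, 2500]);
translate([0, 4600, 0]) cube([4000, 150, 2500]);
translate([0, 150, 0]) cube([150, 4450, 2500]);
translate([3850, 150, 0]) cube([150, 4450, 2500]);
translate([1500, 150, 0]) cube([150, 2750, 2500]);
translate([1500, 4150, 0]) cube([150, 450, 2500]);


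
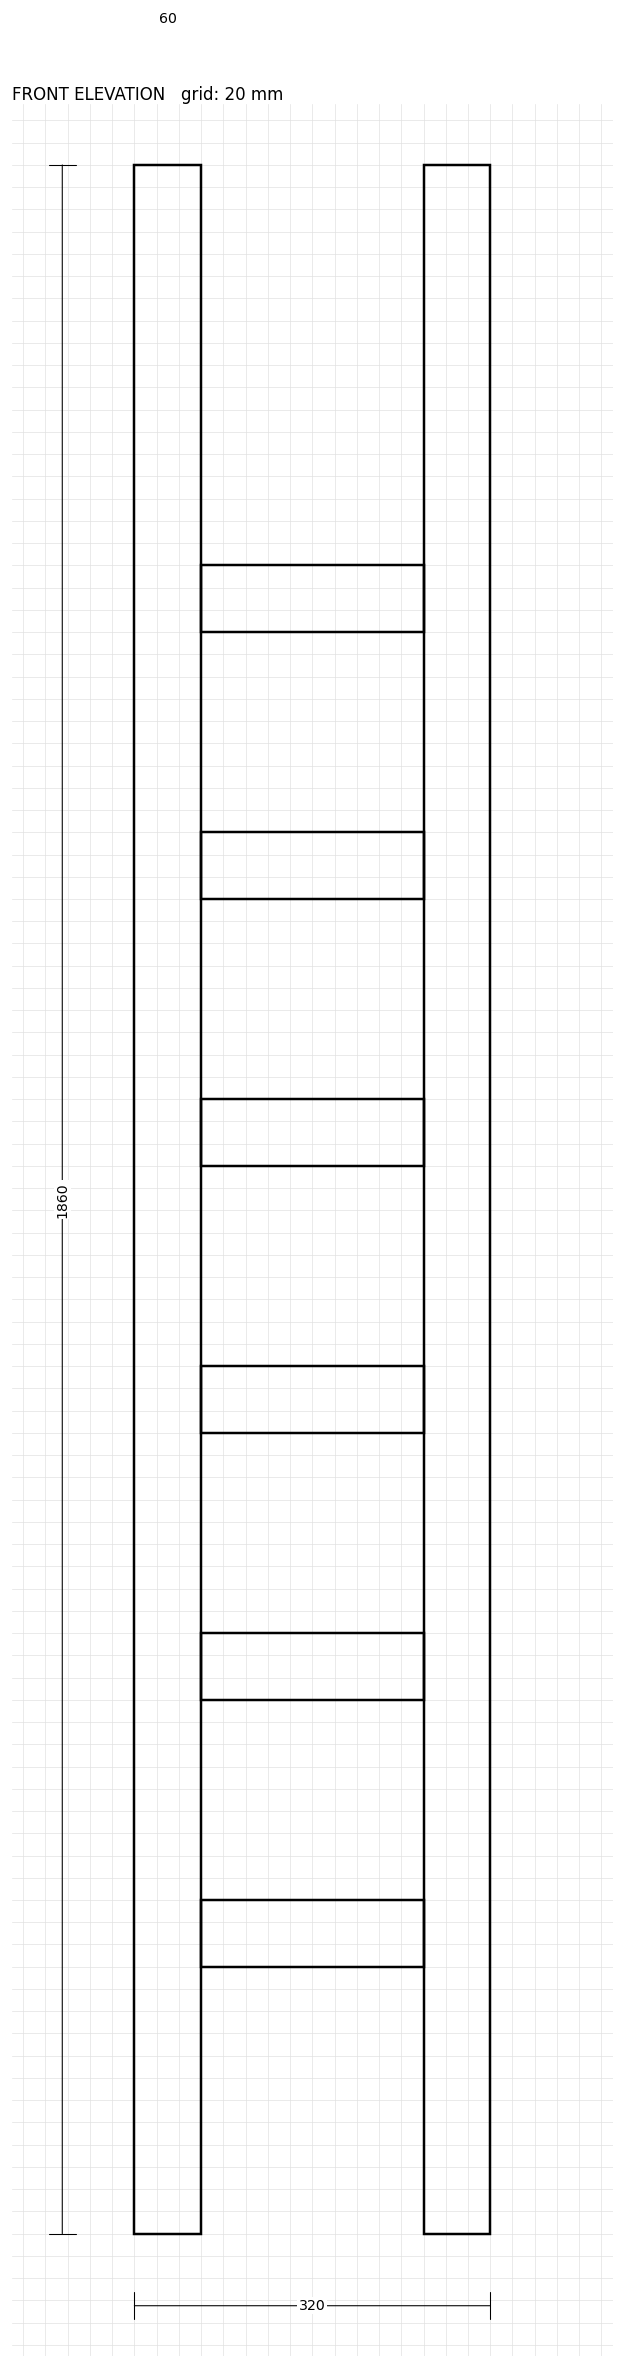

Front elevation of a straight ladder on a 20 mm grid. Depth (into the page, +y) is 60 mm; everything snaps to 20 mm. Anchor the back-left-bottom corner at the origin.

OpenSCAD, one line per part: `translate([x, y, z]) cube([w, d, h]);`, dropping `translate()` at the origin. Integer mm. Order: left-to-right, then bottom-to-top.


cube([60, 60, 1860]);
translate([60, 0, 240]) cube([200, 60, 60]);
translate([60, 0, 480]) cube([200, 60, 60]);
translate([60, 0, 720]) cube([200, 60, 60]);
translate([60, 0, 960]) cube([200, 60, 60]);
translate([60, 0, 1200]) cube([200, 60, 60]);
translate([60, 0, 1440]) cube([200, 60, 60]);
translate([260, 0, 0]) cube([60, 60, 1860]);
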